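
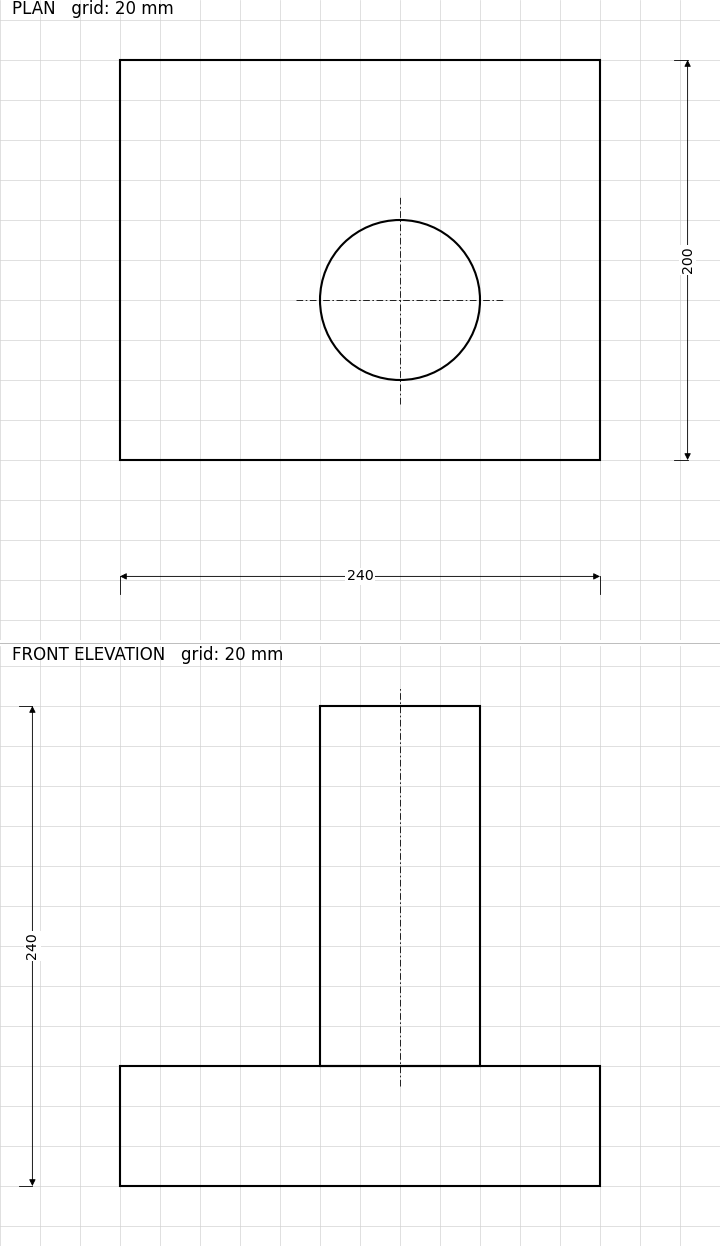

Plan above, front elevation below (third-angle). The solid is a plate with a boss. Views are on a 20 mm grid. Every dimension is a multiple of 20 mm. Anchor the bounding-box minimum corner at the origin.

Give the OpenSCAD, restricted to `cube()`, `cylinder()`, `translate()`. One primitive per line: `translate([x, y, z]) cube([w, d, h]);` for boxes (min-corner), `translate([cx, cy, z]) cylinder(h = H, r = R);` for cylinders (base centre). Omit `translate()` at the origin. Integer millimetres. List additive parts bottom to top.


cube([240, 200, 60]);
translate([140, 80, 60]) cylinder(h = 180, r = 40);


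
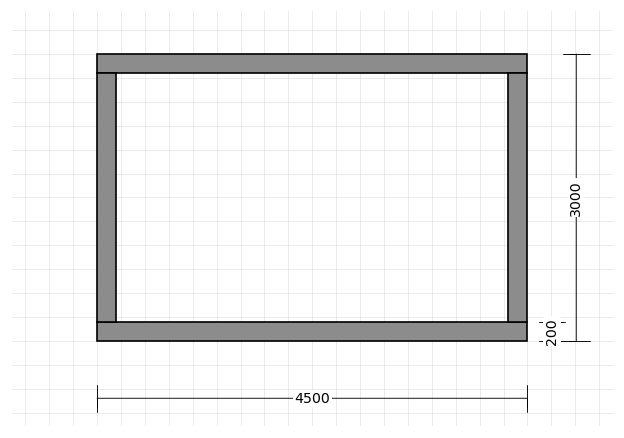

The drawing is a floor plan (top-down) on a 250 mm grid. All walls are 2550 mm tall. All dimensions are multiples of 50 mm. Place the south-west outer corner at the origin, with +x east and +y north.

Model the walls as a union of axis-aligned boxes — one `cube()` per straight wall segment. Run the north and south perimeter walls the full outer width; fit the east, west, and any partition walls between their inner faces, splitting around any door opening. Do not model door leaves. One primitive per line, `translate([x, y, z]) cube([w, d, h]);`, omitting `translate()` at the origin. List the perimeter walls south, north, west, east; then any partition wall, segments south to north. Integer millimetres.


cube([4500, 200, 2550]);
translate([0, 2800, 0]) cube([4500, 200, 2550]);
translate([0, 200, 0]) cube([200, 2600, 2550]);
translate([4300, 200, 0]) cube([200, 2600, 2550]);


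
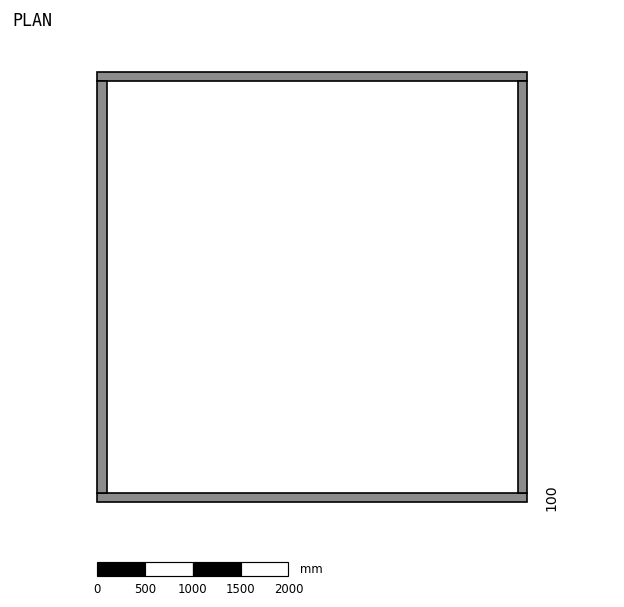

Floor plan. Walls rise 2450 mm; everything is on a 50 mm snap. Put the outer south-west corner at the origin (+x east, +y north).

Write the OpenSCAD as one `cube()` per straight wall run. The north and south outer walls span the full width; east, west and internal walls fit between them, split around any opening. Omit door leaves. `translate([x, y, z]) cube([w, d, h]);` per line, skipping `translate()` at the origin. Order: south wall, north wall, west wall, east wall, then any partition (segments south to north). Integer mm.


cube([4500, 100, 2450]);
translate([0, 4400, 0]) cube([4500, 100, 2450]);
translate([0, 100, 0]) cube([100, 4300, 2450]);
translate([4400, 100, 0]) cube([100, 4300, 2450]);


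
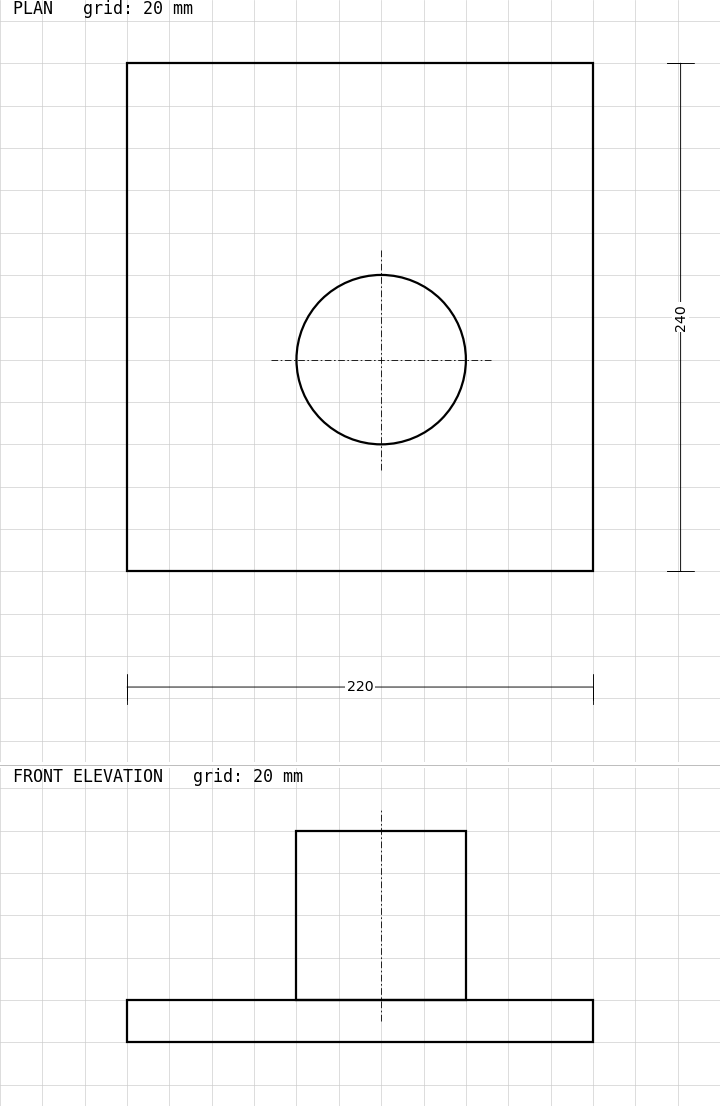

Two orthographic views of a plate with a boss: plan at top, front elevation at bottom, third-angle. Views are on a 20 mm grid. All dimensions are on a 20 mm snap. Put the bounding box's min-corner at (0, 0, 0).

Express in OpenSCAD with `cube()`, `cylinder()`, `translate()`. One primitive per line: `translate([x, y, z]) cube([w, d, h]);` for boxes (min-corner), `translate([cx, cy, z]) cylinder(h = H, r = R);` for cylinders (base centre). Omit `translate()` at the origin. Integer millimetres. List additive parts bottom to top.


cube([220, 240, 20]);
translate([120, 100, 20]) cylinder(h = 80, r = 40);


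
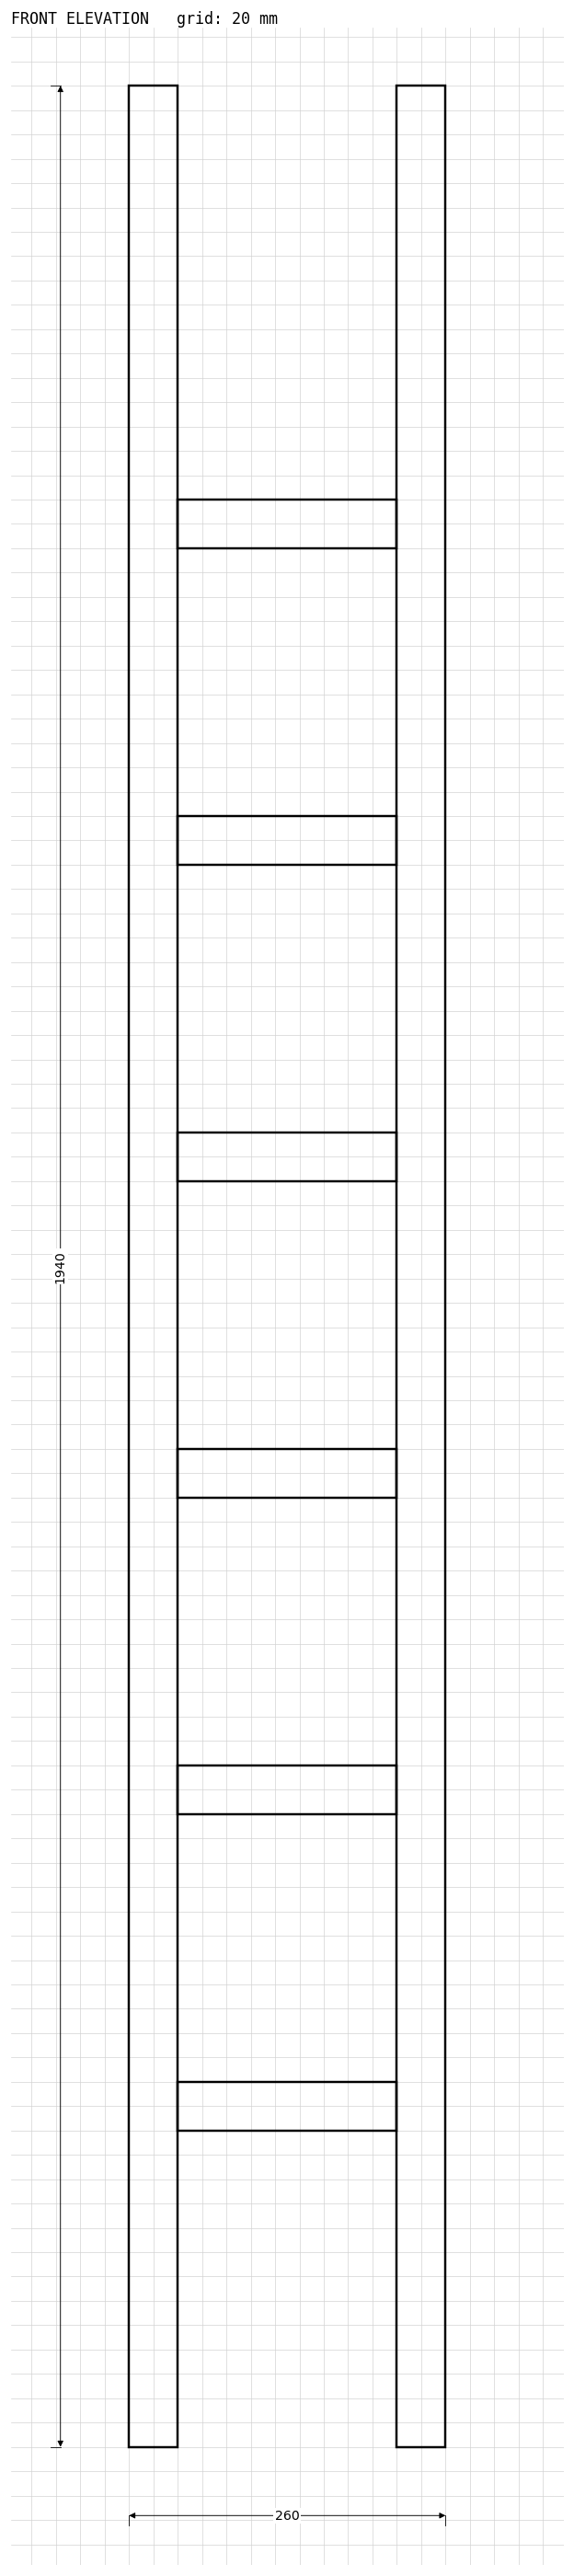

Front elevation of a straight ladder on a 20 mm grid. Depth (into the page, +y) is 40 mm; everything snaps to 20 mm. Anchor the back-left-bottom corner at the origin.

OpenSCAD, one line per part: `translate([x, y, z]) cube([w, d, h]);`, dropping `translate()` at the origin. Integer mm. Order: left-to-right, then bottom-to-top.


cube([40, 40, 1940]);
translate([40, 0, 260]) cube([180, 40, 40]);
translate([40, 0, 520]) cube([180, 40, 40]);
translate([40, 0, 780]) cube([180, 40, 40]);
translate([40, 0, 1040]) cube([180, 40, 40]);
translate([40, 0, 1300]) cube([180, 40, 40]);
translate([40, 0, 1560]) cube([180, 40, 40]);
translate([220, 0, 0]) cube([40, 40, 1940]);


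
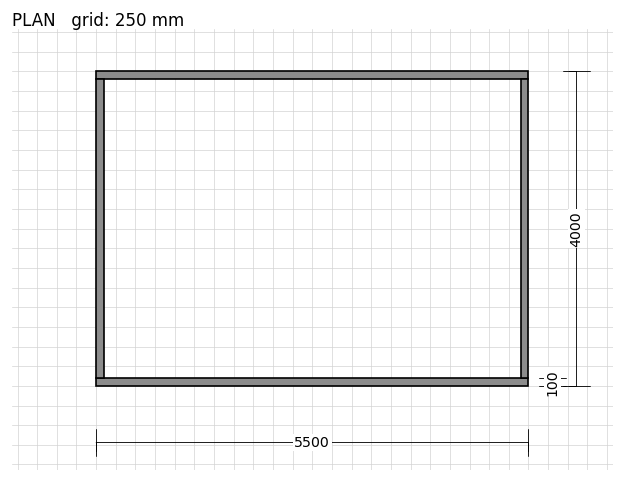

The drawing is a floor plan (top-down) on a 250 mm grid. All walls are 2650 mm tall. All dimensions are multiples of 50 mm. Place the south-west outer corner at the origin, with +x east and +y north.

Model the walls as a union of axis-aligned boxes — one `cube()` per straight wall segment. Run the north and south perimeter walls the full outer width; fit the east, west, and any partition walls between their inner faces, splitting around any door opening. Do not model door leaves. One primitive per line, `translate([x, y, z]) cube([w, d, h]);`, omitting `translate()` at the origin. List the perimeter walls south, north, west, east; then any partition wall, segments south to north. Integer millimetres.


cube([5500, 100, 2650]);
translate([0, 3900, 0]) cube([5500, 100, 2650]);
translate([0, 100, 0]) cube([100, 3800, 2650]);
translate([5400, 100, 0]) cube([100, 3800, 2650]);


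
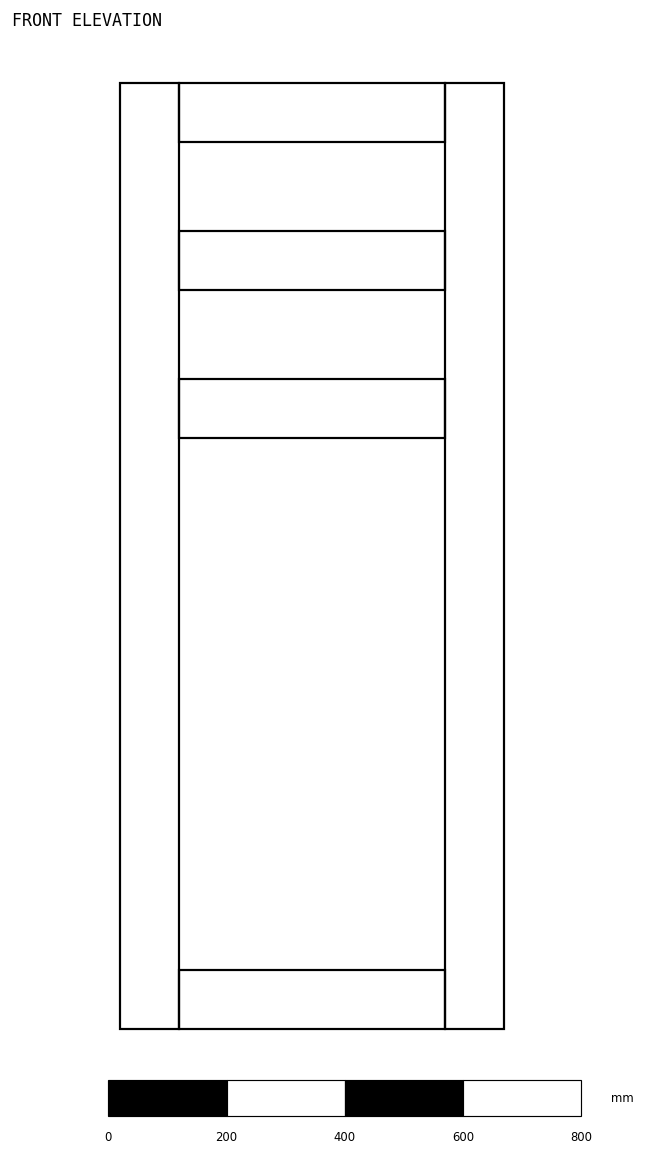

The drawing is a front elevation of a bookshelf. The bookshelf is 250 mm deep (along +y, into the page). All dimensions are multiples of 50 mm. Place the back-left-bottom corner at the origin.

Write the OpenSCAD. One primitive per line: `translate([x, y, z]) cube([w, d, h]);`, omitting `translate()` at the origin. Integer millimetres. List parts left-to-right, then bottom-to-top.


cube([100, 250, 1600]);
translate([100, 0, 0]) cube([450, 250, 100]);
translate([100, 0, 1000]) cube([450, 250, 100]);
translate([100, 0, 1250]) cube([450, 250, 100]);
translate([100, 0, 1500]) cube([450, 250, 100]);
translate([550, 0, 0]) cube([100, 250, 1600]);


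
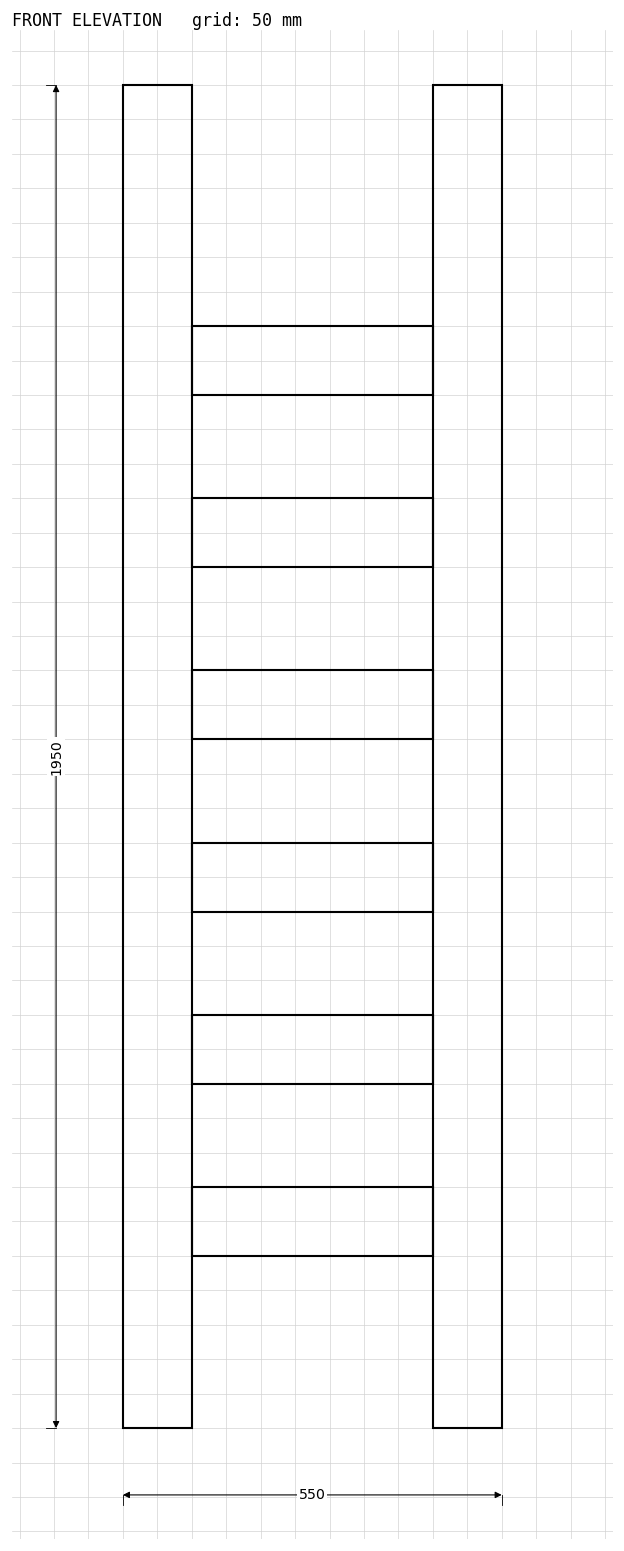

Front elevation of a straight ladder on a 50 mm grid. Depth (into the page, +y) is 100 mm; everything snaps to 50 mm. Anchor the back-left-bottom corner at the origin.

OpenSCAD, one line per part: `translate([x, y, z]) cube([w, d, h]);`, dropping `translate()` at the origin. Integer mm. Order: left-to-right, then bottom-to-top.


cube([100, 100, 1950]);
translate([100, 0, 250]) cube([350, 100, 100]);
translate([100, 0, 500]) cube([350, 100, 100]);
translate([100, 0, 750]) cube([350, 100, 100]);
translate([100, 0, 1000]) cube([350, 100, 100]);
translate([100, 0, 1250]) cube([350, 100, 100]);
translate([100, 0, 1500]) cube([350, 100, 100]);
translate([450, 0, 0]) cube([100, 100, 1950]);


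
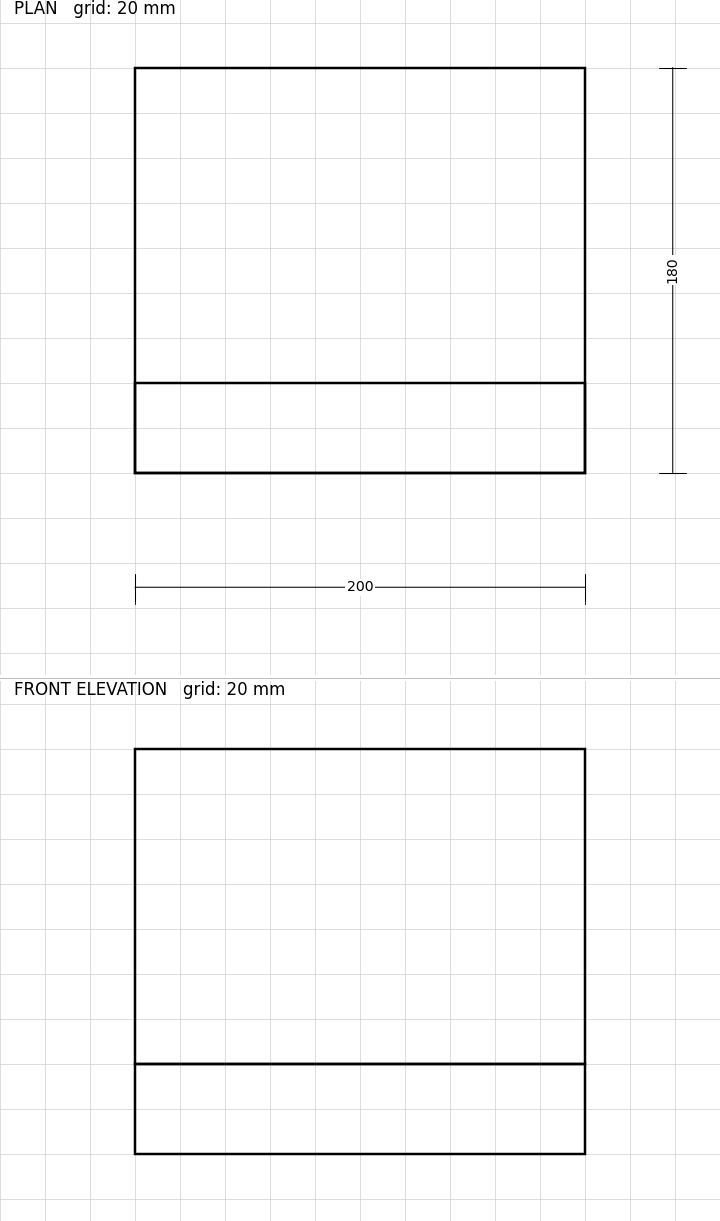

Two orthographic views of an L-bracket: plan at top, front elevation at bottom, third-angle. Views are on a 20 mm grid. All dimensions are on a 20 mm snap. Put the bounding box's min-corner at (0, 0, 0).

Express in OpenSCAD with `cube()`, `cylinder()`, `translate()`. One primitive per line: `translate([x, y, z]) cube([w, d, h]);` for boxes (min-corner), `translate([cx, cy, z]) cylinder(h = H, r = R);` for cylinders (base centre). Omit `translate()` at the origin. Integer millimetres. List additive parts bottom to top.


cube([200, 180, 40]);
translate([0, 0, 40]) cube([200, 40, 140]);


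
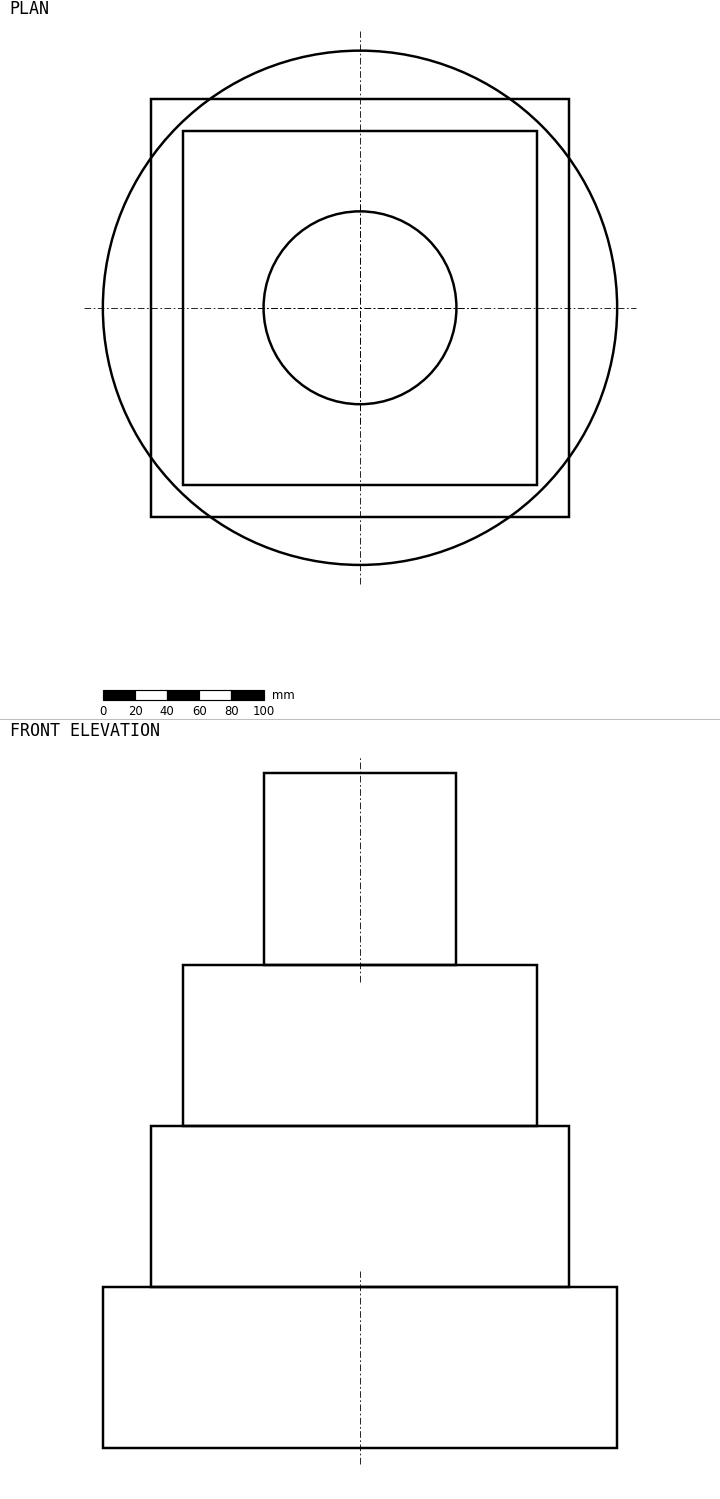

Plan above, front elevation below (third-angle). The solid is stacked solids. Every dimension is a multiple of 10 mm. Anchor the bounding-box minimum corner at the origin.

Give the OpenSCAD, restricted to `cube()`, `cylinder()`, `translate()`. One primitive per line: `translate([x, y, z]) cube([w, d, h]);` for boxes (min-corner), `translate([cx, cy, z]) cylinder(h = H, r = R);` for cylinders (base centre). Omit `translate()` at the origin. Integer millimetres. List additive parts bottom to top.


translate([160, 160, 0]) cylinder(h = 100, r = 160);
translate([30, 30, 100]) cube([260, 260, 100]);
translate([50, 50, 200]) cube([220, 220, 100]);
translate([160, 160, 300]) cylinder(h = 120, r = 60);


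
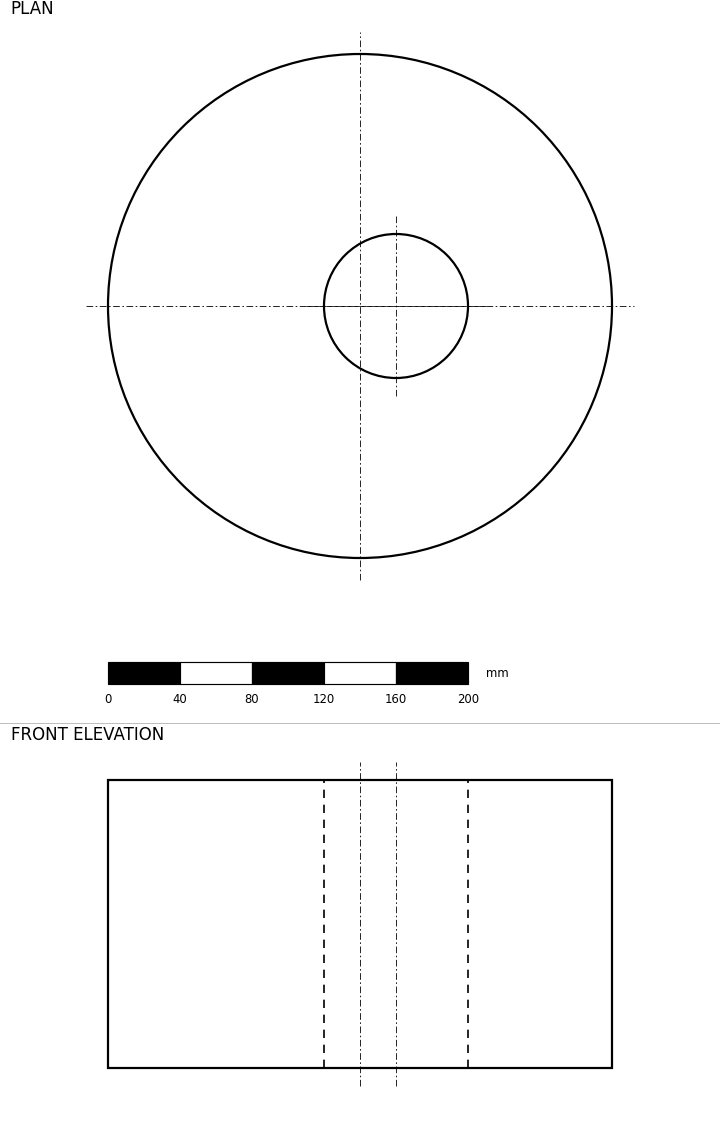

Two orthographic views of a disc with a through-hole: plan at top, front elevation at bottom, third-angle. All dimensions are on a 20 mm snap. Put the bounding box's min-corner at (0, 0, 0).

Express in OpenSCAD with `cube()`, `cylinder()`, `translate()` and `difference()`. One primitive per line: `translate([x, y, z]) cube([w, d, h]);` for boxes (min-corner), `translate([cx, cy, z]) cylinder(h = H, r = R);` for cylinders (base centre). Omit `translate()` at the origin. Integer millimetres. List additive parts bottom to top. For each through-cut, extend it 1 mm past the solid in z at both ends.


difference() {
  translate([140, 140, 0]) cylinder(h = 160, r = 140);
  translate([160, 140, -1]) cylinder(h = 162, r = 40);
}


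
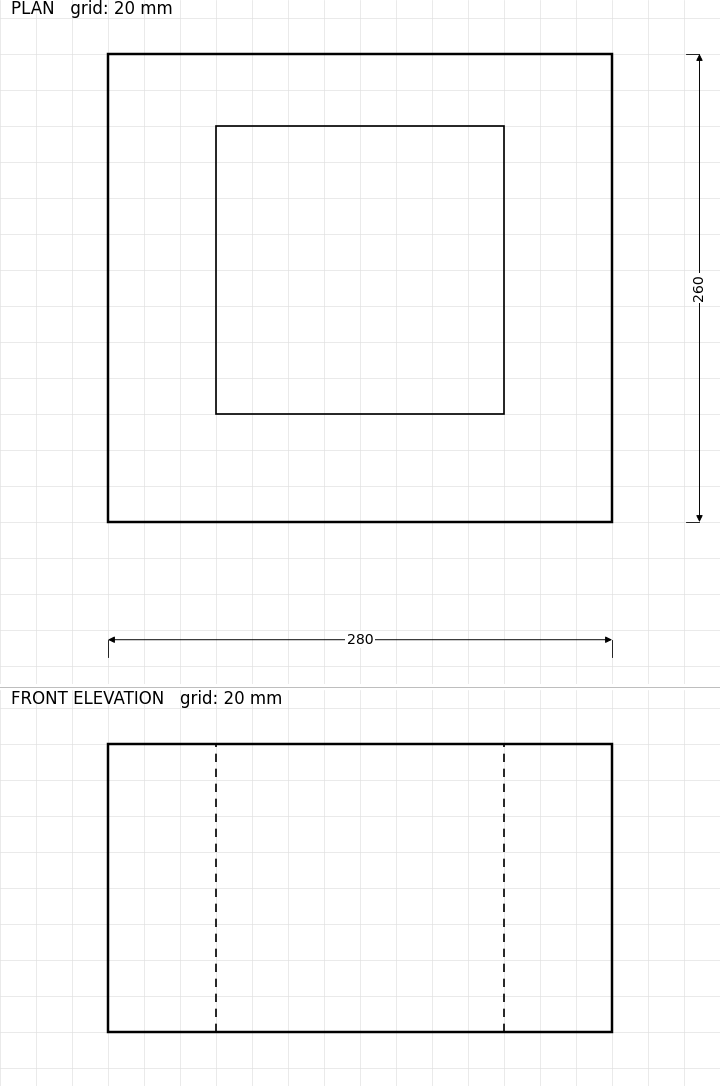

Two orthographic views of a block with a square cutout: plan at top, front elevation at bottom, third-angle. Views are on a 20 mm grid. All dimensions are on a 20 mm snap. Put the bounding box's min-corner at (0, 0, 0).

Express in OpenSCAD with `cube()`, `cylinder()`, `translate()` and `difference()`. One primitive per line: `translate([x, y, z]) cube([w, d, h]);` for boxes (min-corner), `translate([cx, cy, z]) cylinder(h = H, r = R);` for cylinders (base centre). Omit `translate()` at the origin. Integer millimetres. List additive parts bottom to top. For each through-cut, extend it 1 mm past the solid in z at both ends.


difference() {
  cube([280, 260, 160]);
  translate([60, 60, -1]) cube([160, 160, 162]);
}


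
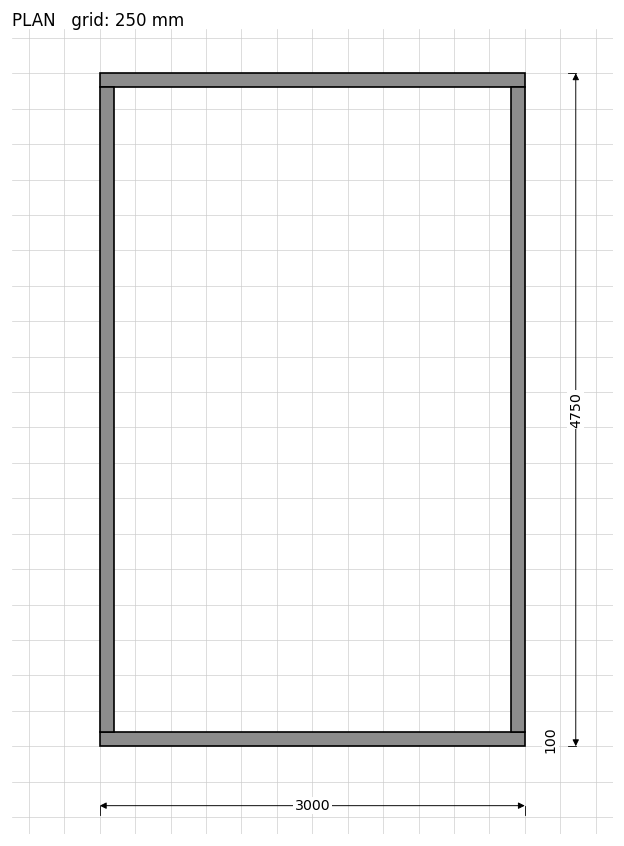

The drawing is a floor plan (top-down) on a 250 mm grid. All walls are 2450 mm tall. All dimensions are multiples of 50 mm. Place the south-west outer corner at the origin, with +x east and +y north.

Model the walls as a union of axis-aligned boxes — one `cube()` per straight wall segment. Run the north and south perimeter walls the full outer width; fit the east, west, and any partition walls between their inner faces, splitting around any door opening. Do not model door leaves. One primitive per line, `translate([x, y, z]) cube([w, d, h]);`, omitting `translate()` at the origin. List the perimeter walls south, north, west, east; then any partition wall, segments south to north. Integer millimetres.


cube([3000, 100, 2450]);
translate([0, 4650, 0]) cube([3000, 100, 2450]);
translate([0, 100, 0]) cube([100, 4550, 2450]);
translate([2900, 100, 0]) cube([100, 4550, 2450]);


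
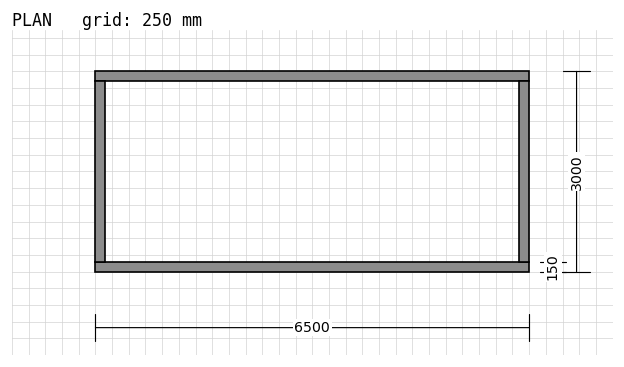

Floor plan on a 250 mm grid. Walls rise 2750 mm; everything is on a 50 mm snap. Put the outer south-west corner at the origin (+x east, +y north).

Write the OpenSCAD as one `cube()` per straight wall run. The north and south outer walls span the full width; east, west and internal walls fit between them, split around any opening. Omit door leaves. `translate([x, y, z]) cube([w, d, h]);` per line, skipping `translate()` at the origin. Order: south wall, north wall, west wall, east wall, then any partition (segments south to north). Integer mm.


cube([6500, 150, 2750]);
translate([0, 2850, 0]) cube([6500, 150, 2750]);
translate([0, 150, 0]) cube([150, 2700, 2750]);
translate([6350, 150, 0]) cube([150, 2700, 2750]);


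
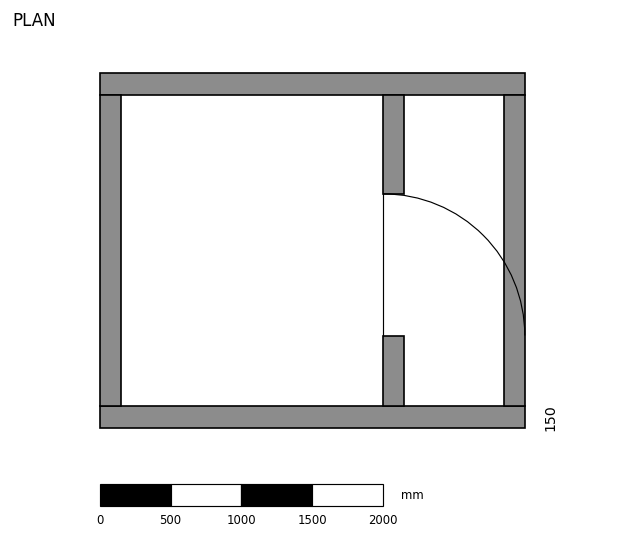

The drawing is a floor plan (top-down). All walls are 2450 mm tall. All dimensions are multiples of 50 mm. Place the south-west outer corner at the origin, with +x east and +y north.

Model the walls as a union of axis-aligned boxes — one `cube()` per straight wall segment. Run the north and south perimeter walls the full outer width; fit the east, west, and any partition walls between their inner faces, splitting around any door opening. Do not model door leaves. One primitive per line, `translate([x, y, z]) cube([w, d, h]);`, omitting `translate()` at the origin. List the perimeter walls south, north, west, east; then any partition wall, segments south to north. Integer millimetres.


cube([3000, 150, 2450]);
translate([0, 2350, 0]) cube([3000, 150, 2450]);
translate([0, 150, 0]) cube([150, 2200, 2450]);
translate([2850, 150, 0]) cube([150, 2200, 2450]);
translate([2000, 150, 0]) cube([150, 500, 2450]);
translate([2000, 1650, 0]) cube([150, 700, 2450]);


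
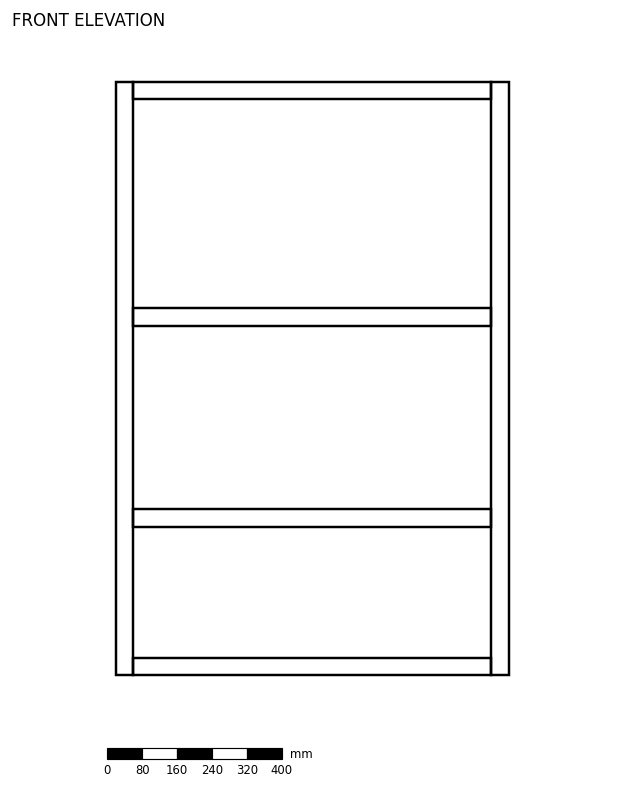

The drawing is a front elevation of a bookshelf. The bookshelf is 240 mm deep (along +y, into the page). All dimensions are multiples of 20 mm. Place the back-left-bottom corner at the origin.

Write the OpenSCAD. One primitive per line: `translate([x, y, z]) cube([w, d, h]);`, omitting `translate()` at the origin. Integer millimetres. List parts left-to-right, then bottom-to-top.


cube([40, 240, 1360]);
translate([40, 0, 0]) cube([820, 240, 40]);
translate([40, 0, 340]) cube([820, 240, 40]);
translate([40, 0, 800]) cube([820, 240, 40]);
translate([40, 0, 1320]) cube([820, 240, 40]);
translate([860, 0, 0]) cube([40, 240, 1360]);


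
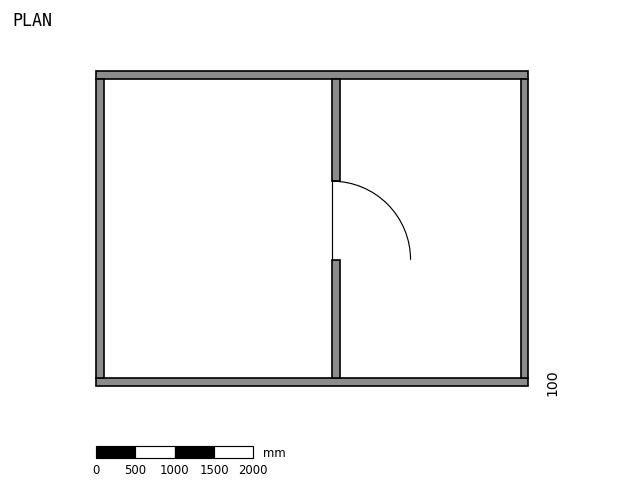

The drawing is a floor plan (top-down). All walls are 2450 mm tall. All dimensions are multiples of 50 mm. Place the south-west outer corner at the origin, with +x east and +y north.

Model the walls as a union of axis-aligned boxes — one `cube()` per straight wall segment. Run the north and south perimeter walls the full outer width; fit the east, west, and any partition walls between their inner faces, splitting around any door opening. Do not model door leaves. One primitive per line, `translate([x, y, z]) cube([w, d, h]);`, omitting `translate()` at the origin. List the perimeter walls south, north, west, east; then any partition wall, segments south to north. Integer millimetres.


cube([5500, 100, 2450]);
translate([0, 3900, 0]) cube([5500, 100, 2450]);
translate([0, 100, 0]) cube([100, 3800, 2450]);
translate([5400, 100, 0]) cube([100, 3800, 2450]);
translate([3000, 100, 0]) cube([100, 1500, 2450]);
translate([3000, 2600, 0]) cube([100, 1300, 2450]);


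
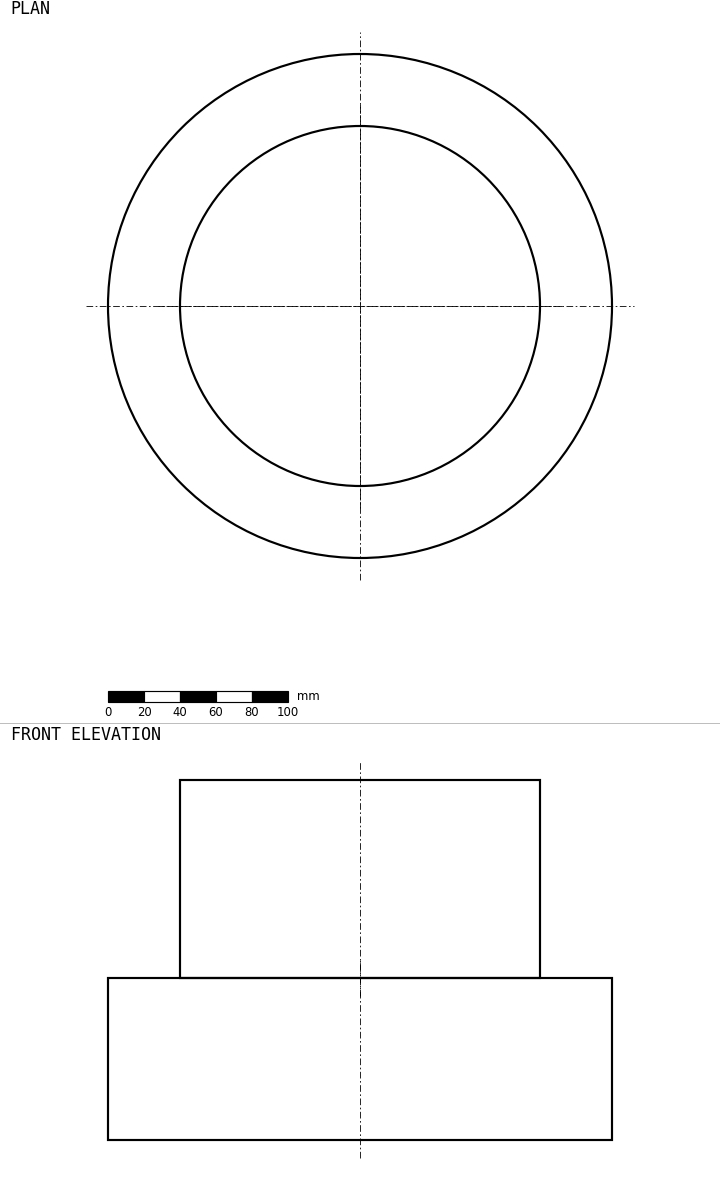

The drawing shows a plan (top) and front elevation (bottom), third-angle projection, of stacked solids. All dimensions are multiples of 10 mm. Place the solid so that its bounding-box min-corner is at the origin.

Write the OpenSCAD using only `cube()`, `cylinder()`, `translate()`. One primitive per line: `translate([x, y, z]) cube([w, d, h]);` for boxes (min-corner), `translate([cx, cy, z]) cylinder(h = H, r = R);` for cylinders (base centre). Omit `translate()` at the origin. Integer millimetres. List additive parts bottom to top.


translate([140, 140, 0]) cylinder(h = 90, r = 140);
translate([140, 140, 90]) cylinder(h = 110, r = 100);


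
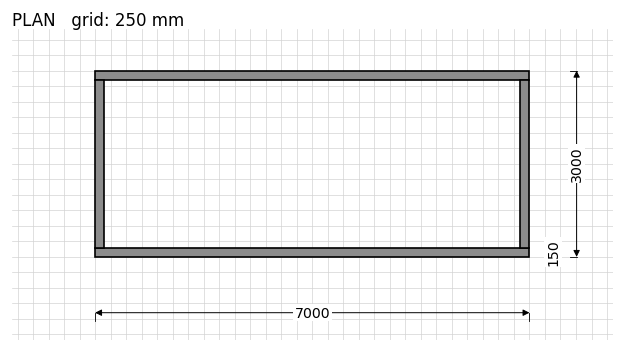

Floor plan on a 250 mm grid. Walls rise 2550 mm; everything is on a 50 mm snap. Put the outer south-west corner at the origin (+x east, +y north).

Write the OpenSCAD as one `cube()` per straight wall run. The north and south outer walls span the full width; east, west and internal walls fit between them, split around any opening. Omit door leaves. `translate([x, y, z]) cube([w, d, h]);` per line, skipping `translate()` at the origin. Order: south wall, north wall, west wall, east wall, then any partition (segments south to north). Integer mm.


cube([7000, 150, 2550]);
translate([0, 2850, 0]) cube([7000, 150, 2550]);
translate([0, 150, 0]) cube([150, 2700, 2550]);
translate([6850, 150, 0]) cube([150, 2700, 2550]);


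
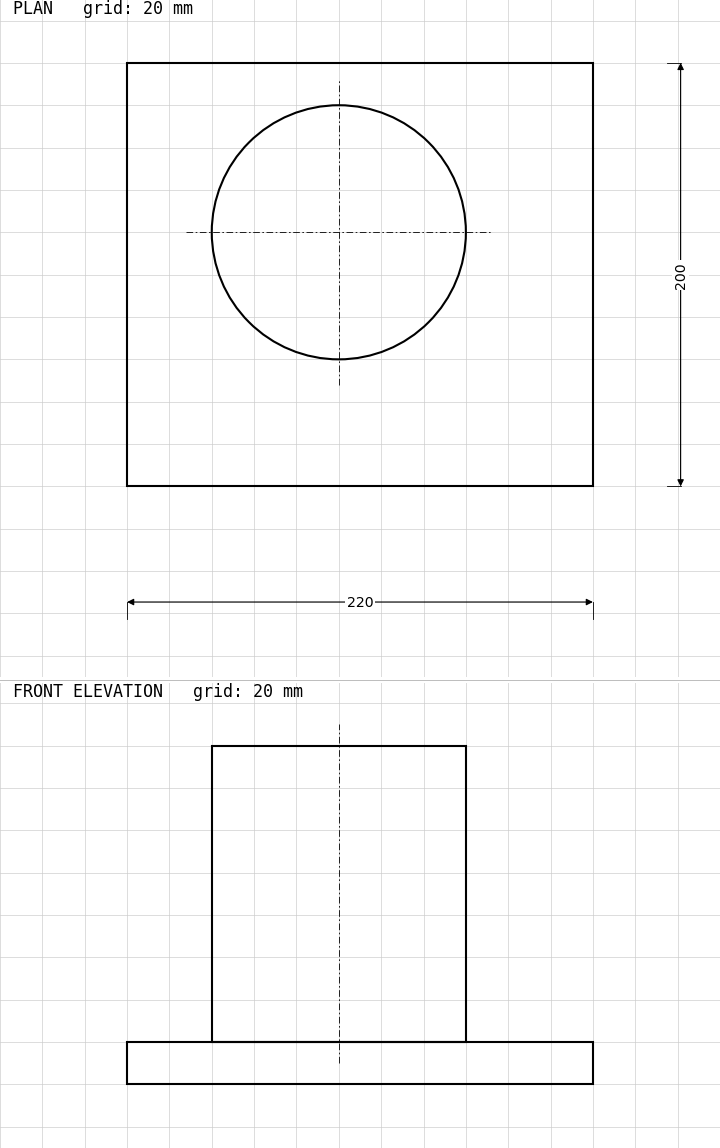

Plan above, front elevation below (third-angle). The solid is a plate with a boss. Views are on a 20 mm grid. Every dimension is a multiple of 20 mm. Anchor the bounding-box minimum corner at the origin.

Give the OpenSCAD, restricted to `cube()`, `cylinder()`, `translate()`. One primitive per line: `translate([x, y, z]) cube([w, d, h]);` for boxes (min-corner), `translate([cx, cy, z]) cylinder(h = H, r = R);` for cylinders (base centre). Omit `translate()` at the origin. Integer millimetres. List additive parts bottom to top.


cube([220, 200, 20]);
translate([100, 120, 20]) cylinder(h = 140, r = 60);


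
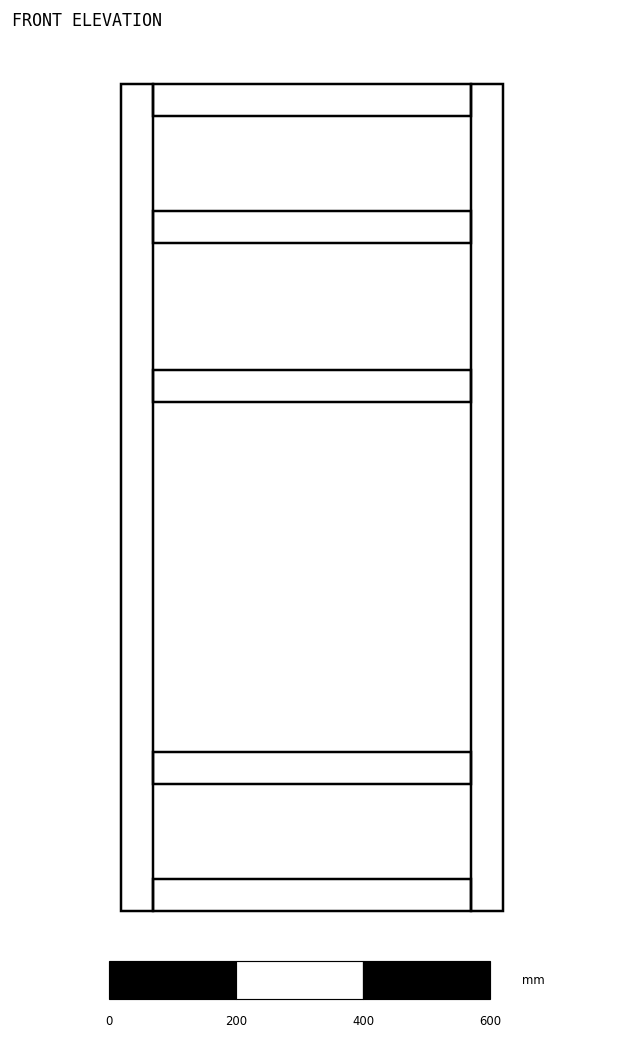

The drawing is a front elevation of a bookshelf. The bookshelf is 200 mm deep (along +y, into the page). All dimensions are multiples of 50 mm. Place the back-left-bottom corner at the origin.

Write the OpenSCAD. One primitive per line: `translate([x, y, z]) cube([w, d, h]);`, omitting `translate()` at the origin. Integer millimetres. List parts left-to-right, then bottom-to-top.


cube([50, 200, 1300]);
translate([50, 0, 0]) cube([500, 200, 50]);
translate([50, 0, 200]) cube([500, 200, 50]);
translate([50, 0, 800]) cube([500, 200, 50]);
translate([50, 0, 1050]) cube([500, 200, 50]);
translate([50, 0, 1250]) cube([500, 200, 50]);
translate([550, 0, 0]) cube([50, 200, 1300]);


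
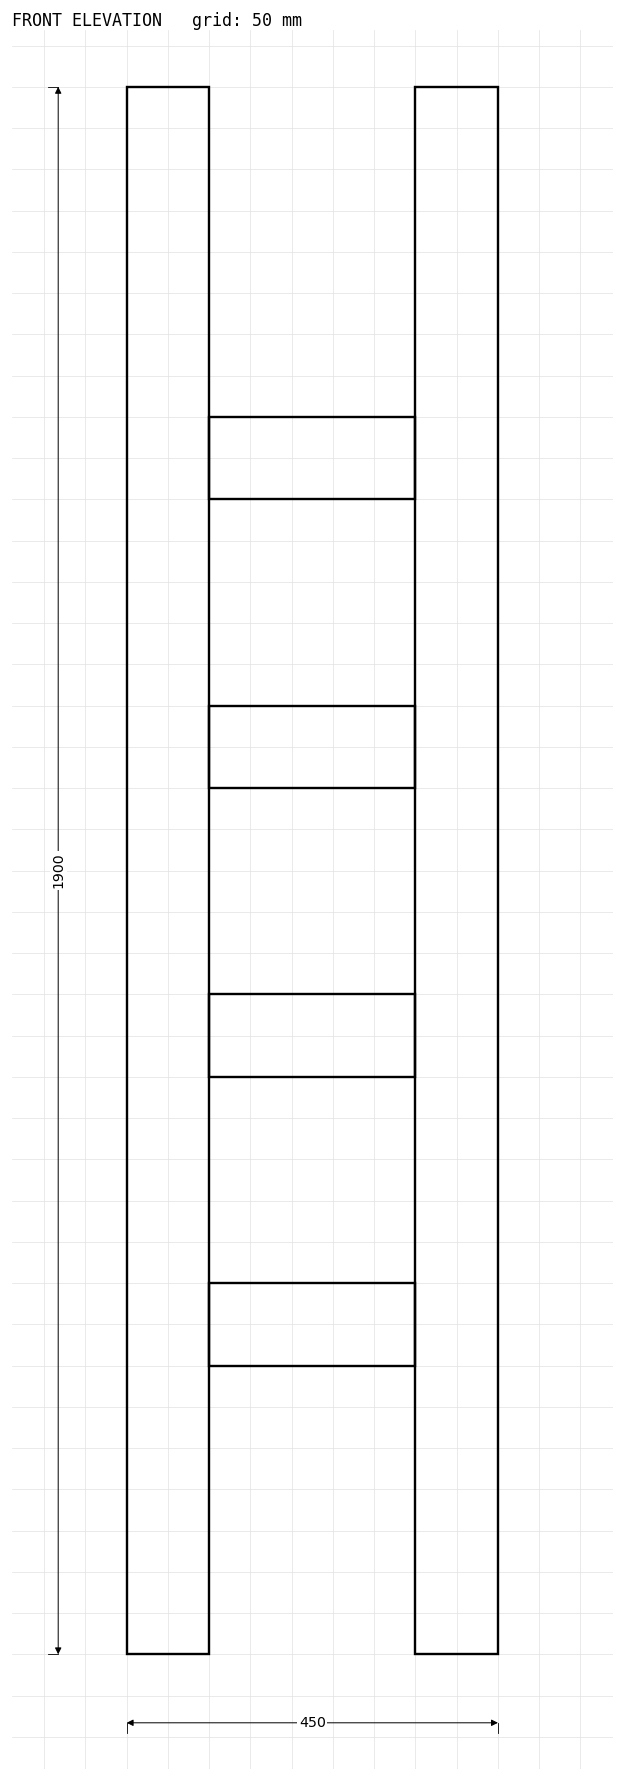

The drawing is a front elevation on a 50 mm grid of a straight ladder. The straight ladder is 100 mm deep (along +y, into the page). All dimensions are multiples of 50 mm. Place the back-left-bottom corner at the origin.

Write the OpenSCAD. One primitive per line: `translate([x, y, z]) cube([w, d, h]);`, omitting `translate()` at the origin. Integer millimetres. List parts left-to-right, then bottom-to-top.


cube([100, 100, 1900]);
translate([100, 0, 350]) cube([250, 100, 100]);
translate([100, 0, 700]) cube([250, 100, 100]);
translate([100, 0, 1050]) cube([250, 100, 100]);
translate([100, 0, 1400]) cube([250, 100, 100]);
translate([350, 0, 0]) cube([100, 100, 1900]);


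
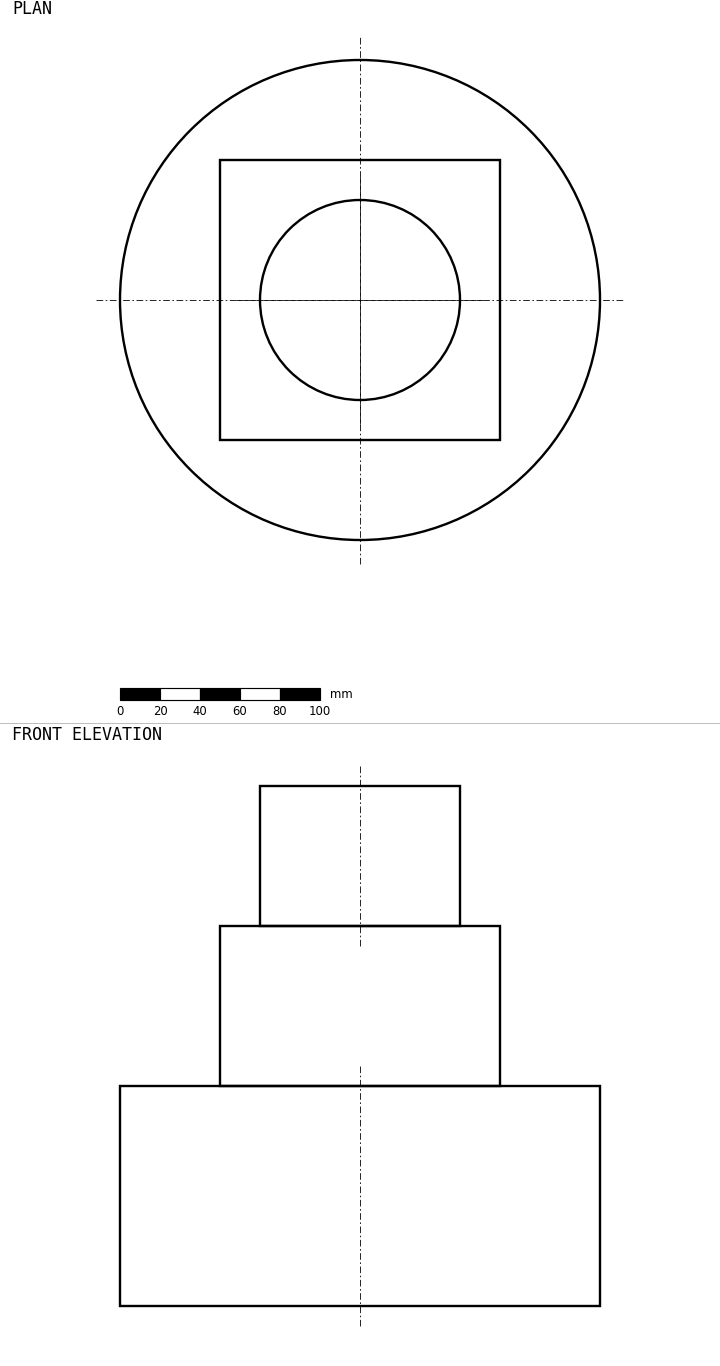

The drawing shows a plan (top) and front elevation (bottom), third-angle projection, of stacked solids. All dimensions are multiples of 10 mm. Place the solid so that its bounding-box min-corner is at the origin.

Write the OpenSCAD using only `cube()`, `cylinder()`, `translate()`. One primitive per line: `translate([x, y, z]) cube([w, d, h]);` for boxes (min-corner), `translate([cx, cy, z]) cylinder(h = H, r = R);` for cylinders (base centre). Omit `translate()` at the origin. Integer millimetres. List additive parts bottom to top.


translate([120, 120, 0]) cylinder(h = 110, r = 120);
translate([50, 50, 110]) cube([140, 140, 80]);
translate([120, 120, 190]) cylinder(h = 70, r = 50);


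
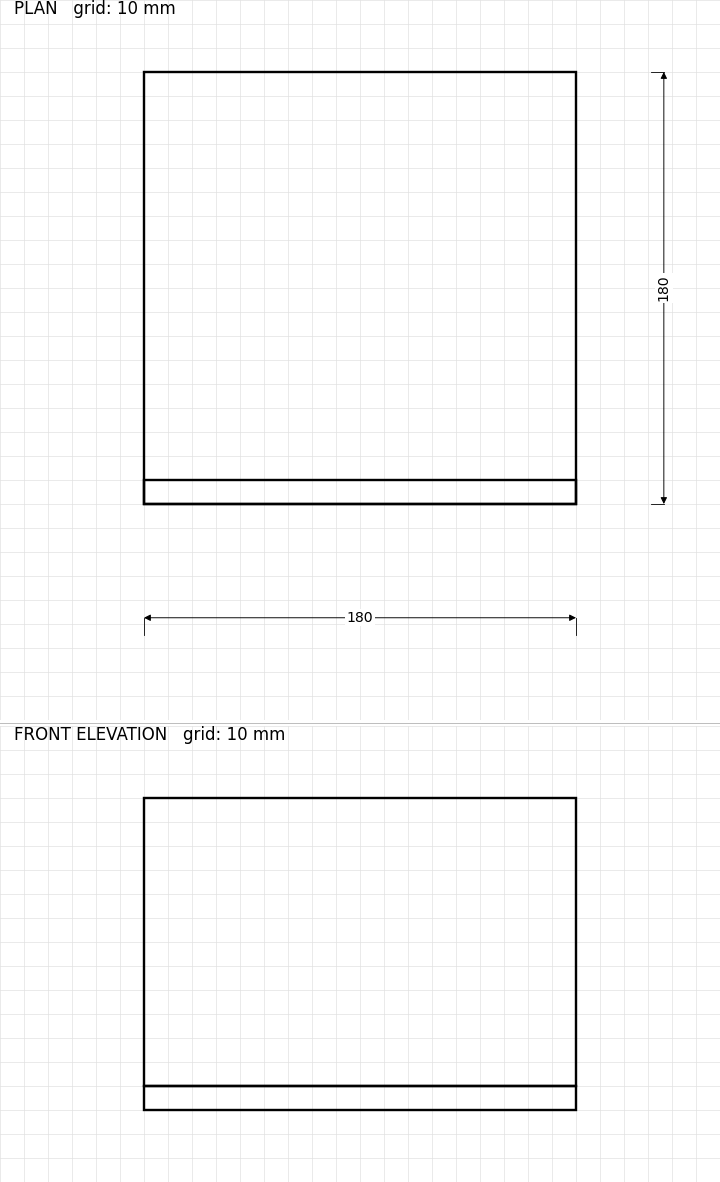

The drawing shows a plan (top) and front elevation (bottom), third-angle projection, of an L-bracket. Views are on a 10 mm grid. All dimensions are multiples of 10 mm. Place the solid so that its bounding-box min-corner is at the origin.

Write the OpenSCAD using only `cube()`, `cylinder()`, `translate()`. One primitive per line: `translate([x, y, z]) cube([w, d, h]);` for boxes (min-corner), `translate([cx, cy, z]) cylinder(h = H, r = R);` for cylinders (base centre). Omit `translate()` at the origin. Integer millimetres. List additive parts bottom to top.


cube([180, 180, 10]);
translate([0, 0, 10]) cube([180, 10, 120]);


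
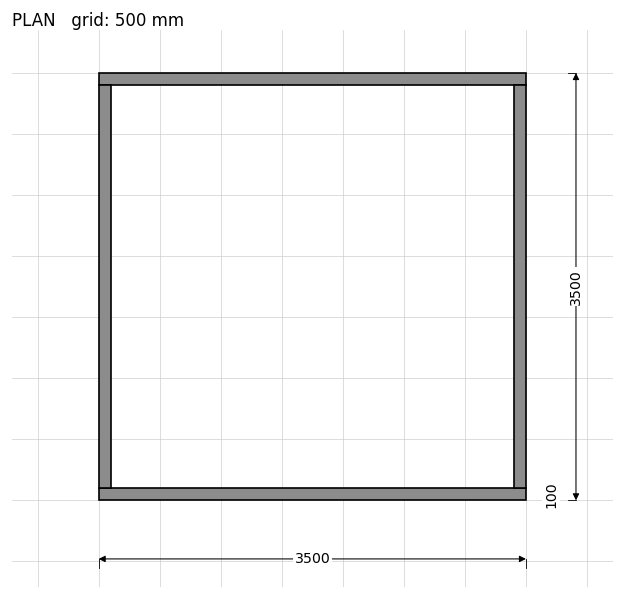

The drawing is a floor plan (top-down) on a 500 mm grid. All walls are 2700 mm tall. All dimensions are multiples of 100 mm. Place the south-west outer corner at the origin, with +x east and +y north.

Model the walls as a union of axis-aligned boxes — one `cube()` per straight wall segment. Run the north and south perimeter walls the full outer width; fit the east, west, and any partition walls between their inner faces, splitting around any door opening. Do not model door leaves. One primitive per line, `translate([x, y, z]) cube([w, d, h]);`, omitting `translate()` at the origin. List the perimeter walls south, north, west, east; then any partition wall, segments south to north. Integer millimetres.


cube([3500, 100, 2700]);
translate([0, 3400, 0]) cube([3500, 100, 2700]);
translate([0, 100, 0]) cube([100, 3300, 2700]);
translate([3400, 100, 0]) cube([100, 3300, 2700]);


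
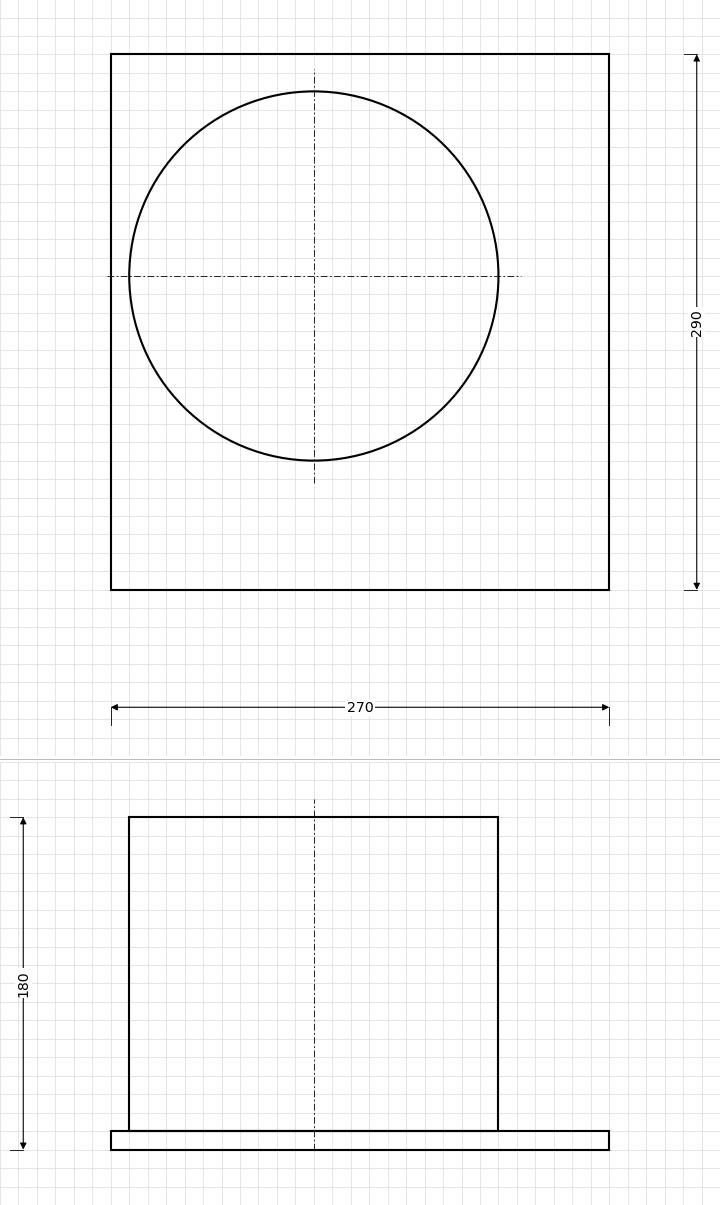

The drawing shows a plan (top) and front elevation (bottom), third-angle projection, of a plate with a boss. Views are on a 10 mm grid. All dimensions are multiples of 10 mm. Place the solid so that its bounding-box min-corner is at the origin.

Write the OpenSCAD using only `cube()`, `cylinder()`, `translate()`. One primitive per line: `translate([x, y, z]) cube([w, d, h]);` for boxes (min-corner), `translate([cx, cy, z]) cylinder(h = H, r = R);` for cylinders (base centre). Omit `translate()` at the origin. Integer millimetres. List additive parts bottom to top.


cube([270, 290, 10]);
translate([110, 170, 10]) cylinder(h = 170, r = 100);


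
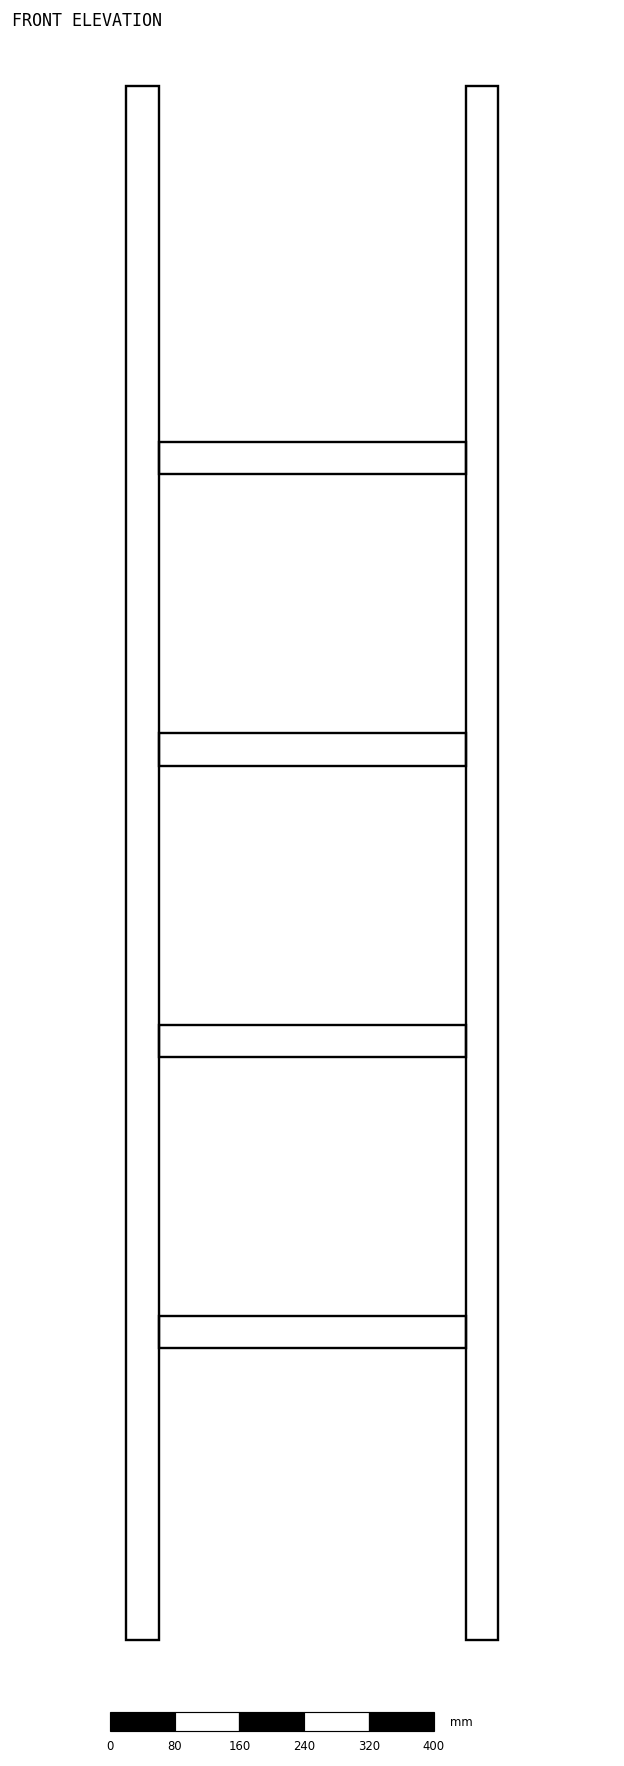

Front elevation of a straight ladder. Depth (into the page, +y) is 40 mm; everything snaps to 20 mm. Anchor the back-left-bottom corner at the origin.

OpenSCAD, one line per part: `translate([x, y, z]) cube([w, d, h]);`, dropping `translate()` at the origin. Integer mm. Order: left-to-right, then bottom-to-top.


cube([40, 40, 1920]);
translate([40, 0, 360]) cube([380, 40, 40]);
translate([40, 0, 720]) cube([380, 40, 40]);
translate([40, 0, 1080]) cube([380, 40, 40]);
translate([40, 0, 1440]) cube([380, 40, 40]);
translate([420, 0, 0]) cube([40, 40, 1920]);


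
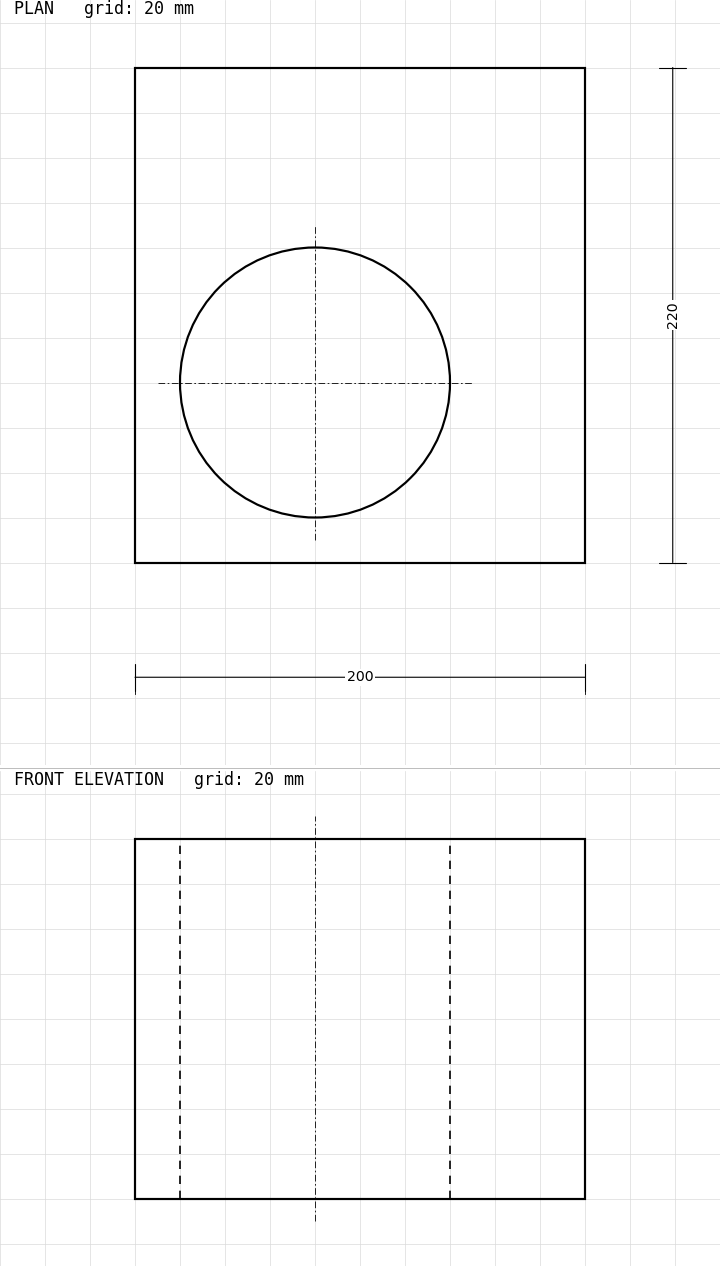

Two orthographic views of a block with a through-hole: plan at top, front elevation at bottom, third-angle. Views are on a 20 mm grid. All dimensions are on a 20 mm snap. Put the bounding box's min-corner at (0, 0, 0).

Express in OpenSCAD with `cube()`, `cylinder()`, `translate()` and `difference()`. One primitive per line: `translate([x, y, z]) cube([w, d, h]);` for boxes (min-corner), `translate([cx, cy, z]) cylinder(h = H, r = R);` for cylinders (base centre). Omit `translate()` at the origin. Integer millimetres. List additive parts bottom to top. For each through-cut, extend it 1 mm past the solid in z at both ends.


difference() {
  cube([200, 220, 160]);
  translate([80, 80, -1]) cylinder(h = 162, r = 60);
}


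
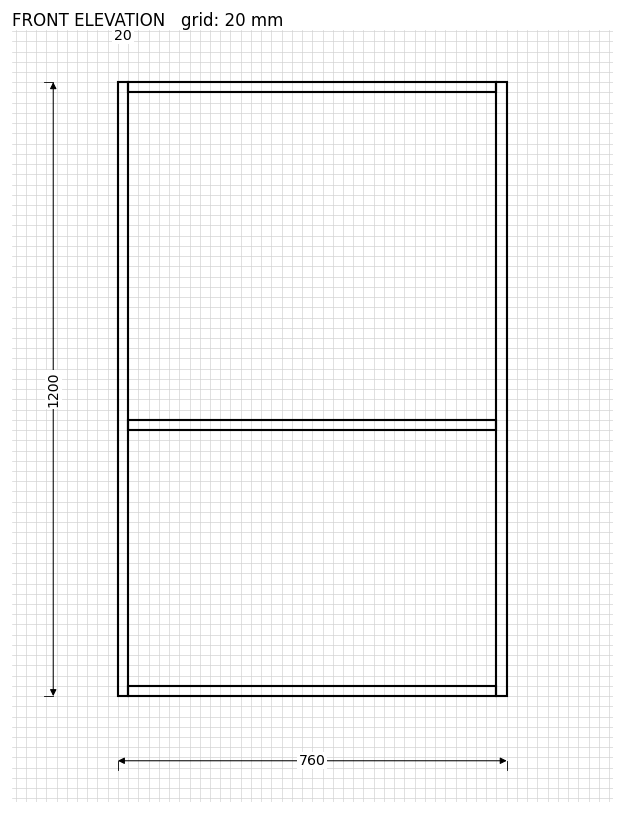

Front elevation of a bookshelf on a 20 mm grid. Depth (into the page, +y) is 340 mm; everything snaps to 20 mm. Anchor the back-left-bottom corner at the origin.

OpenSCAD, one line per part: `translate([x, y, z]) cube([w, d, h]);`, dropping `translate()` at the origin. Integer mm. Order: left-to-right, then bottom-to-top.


cube([20, 340, 1200]);
translate([20, 0, 0]) cube([720, 340, 20]);
translate([20, 0, 520]) cube([720, 340, 20]);
translate([20, 0, 1180]) cube([720, 340, 20]);
translate([740, 0, 0]) cube([20, 340, 1200]);


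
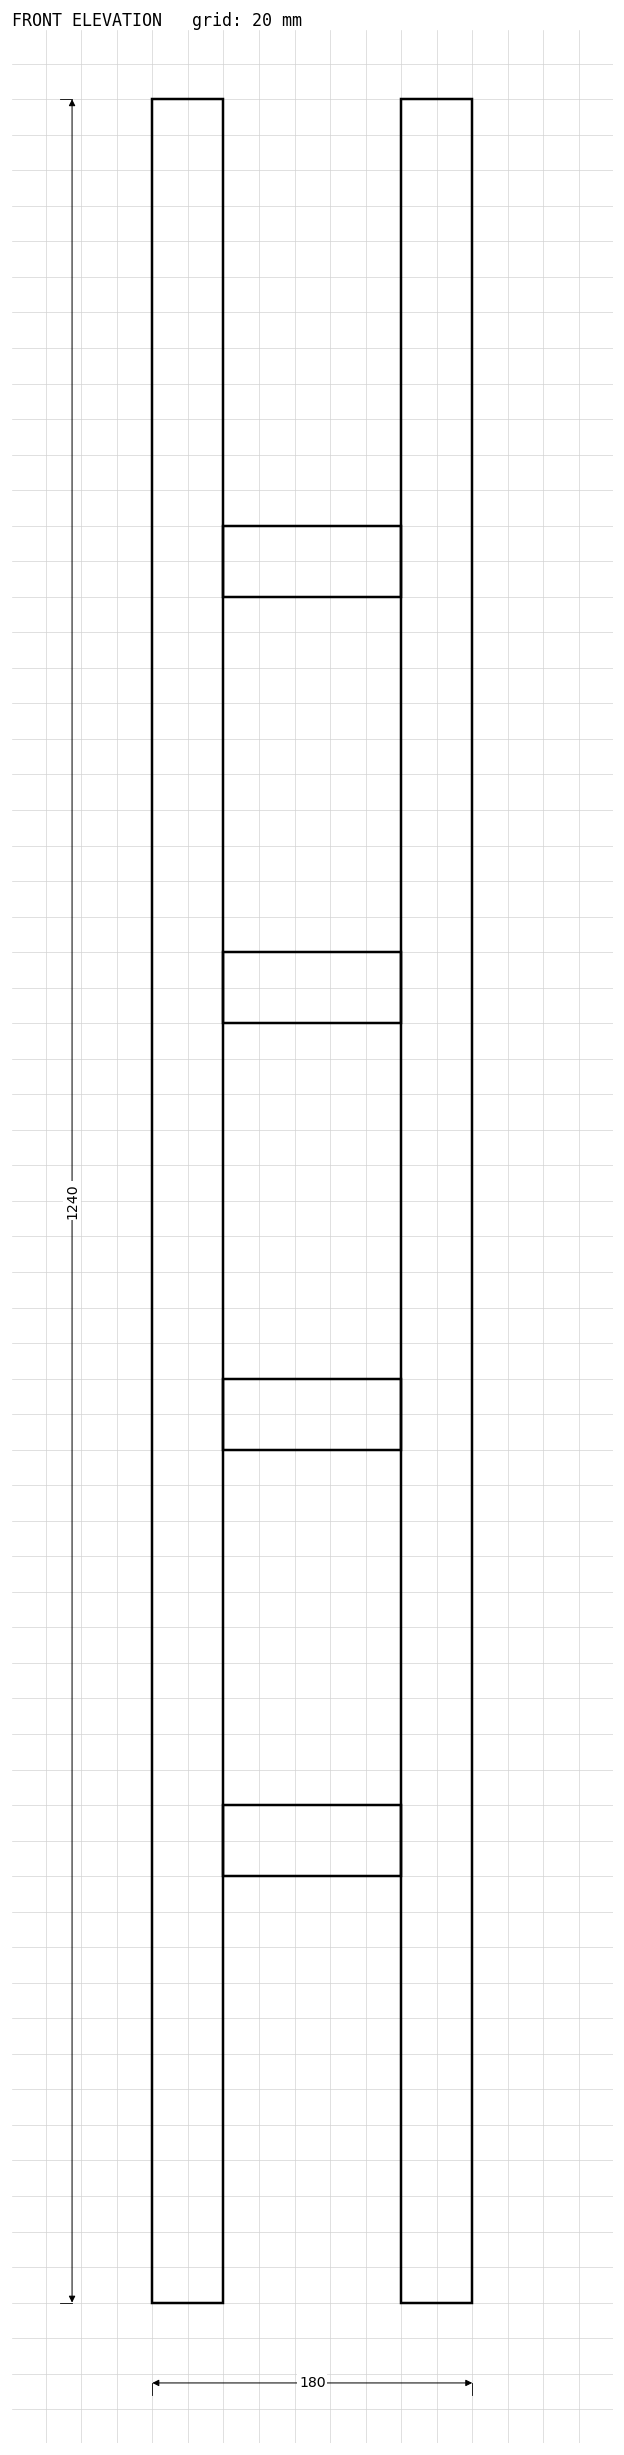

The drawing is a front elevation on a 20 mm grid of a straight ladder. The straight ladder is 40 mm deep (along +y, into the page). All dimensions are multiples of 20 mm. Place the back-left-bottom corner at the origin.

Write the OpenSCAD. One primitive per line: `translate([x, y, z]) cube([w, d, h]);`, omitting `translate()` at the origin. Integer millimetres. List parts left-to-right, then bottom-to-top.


cube([40, 40, 1240]);
translate([40, 0, 240]) cube([100, 40, 40]);
translate([40, 0, 480]) cube([100, 40, 40]);
translate([40, 0, 720]) cube([100, 40, 40]);
translate([40, 0, 960]) cube([100, 40, 40]);
translate([140, 0, 0]) cube([40, 40, 1240]);


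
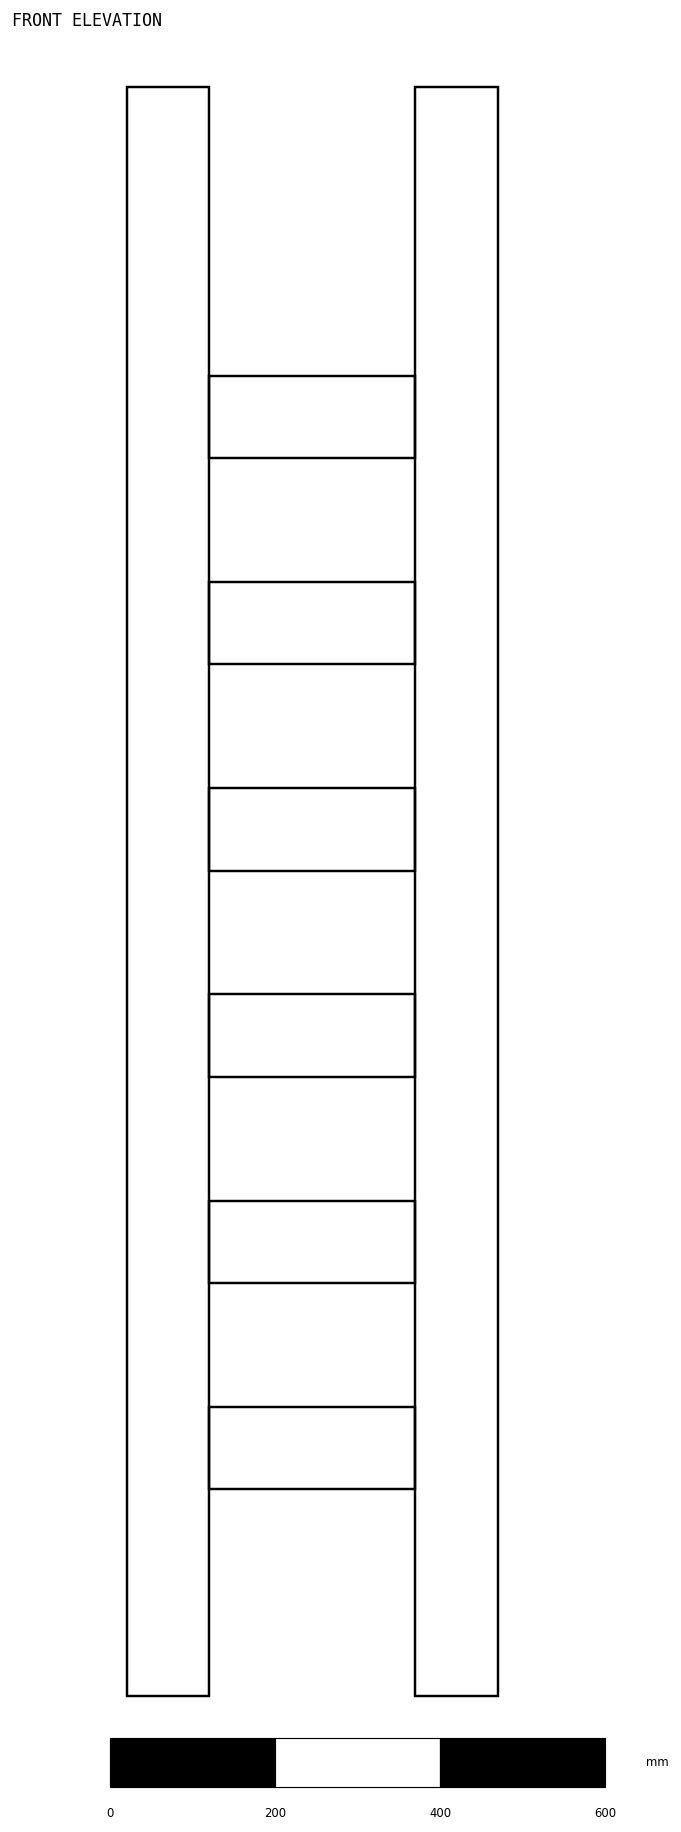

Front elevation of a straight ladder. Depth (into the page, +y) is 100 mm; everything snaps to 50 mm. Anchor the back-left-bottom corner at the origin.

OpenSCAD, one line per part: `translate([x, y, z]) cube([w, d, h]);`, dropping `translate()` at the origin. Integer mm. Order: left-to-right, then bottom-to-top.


cube([100, 100, 1950]);
translate([100, 0, 250]) cube([250, 100, 100]);
translate([100, 0, 500]) cube([250, 100, 100]);
translate([100, 0, 750]) cube([250, 100, 100]);
translate([100, 0, 1000]) cube([250, 100, 100]);
translate([100, 0, 1250]) cube([250, 100, 100]);
translate([100, 0, 1500]) cube([250, 100, 100]);
translate([350, 0, 0]) cube([100, 100, 1950]);
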